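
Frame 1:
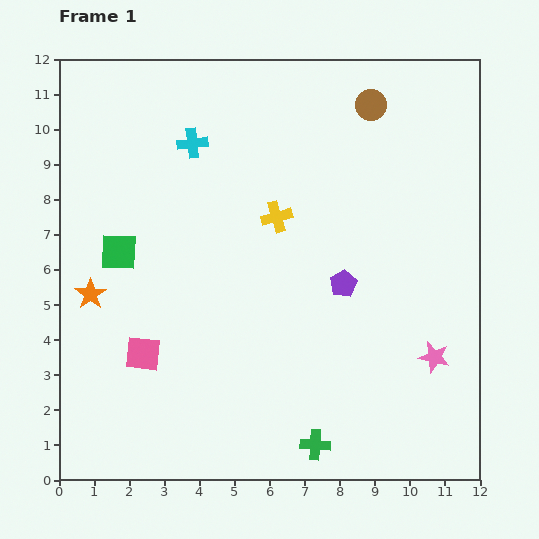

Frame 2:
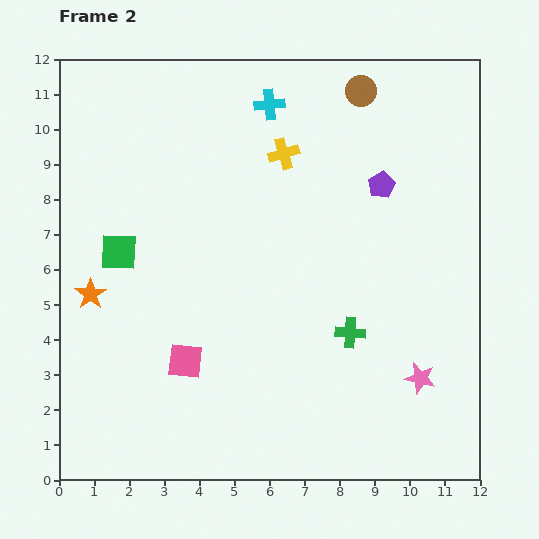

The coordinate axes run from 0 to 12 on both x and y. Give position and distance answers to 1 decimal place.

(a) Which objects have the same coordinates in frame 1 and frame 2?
the green square, the orange star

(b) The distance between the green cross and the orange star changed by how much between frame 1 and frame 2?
-0.2

Distance in frame 1: 7.7. Distance in frame 2: 7.5.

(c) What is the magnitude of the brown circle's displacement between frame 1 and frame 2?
0.5

The brown circle moved from (8.9, 10.7) to (8.6, 11.1), a distance of √(0.3² + 0.4²) ≈ 0.5.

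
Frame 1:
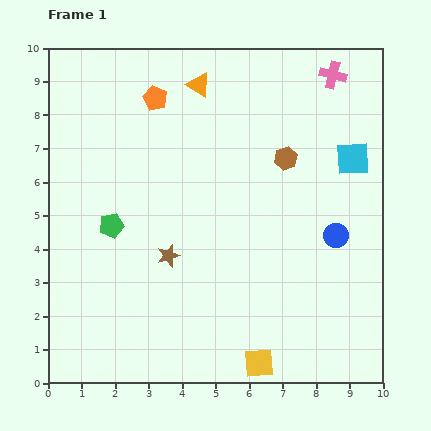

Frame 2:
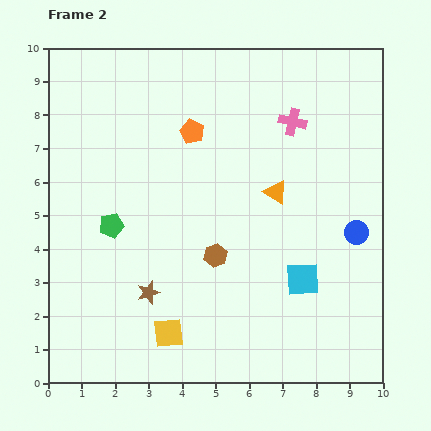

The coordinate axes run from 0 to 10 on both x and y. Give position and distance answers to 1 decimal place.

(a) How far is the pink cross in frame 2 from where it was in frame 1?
1.8

The pink cross moved from (8.5, 9.2) to (7.3, 7.8), a distance of √(1.2² + 1.4²) ≈ 1.8.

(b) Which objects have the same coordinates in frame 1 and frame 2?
the green pentagon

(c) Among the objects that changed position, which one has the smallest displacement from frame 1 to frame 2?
the blue circle

(moved 0.6)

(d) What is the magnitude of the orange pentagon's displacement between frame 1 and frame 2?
1.5

The orange pentagon moved from (3.2, 8.5) to (4.3, 7.5), a distance of √(1.1² + 1.0²) ≈ 1.5.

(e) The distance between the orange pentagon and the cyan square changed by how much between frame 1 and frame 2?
-0.7

Distance in frame 1: 6.2. Distance in frame 2: 5.5.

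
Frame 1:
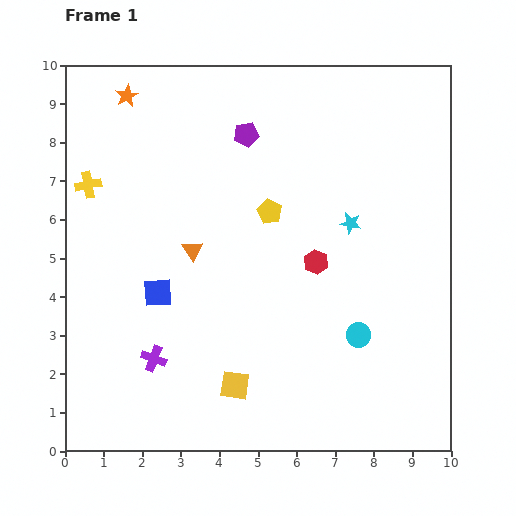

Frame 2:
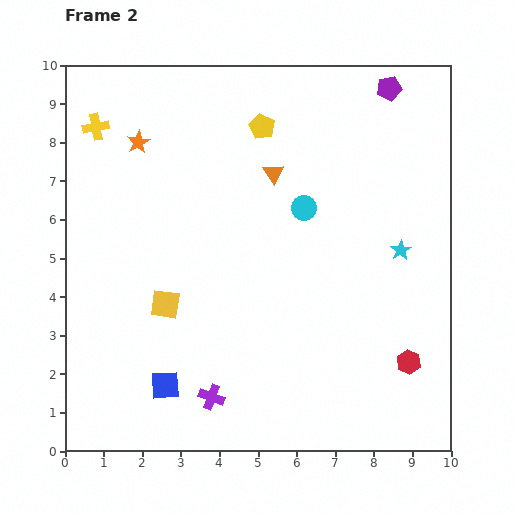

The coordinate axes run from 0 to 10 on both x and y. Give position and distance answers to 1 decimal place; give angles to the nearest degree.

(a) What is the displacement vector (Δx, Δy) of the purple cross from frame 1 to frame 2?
(1.5, -1.0)

The purple cross was at (2.3, 2.4) in frame 1 and (3.8, 1.4) in frame 2.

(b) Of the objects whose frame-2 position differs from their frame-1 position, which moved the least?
the orange star

(moved 1.2)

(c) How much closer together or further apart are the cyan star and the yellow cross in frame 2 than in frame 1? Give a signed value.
+1.6

Distance in frame 1: 6.9. Distance in frame 2: 8.5.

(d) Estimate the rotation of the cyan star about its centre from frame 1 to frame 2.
28° clockwise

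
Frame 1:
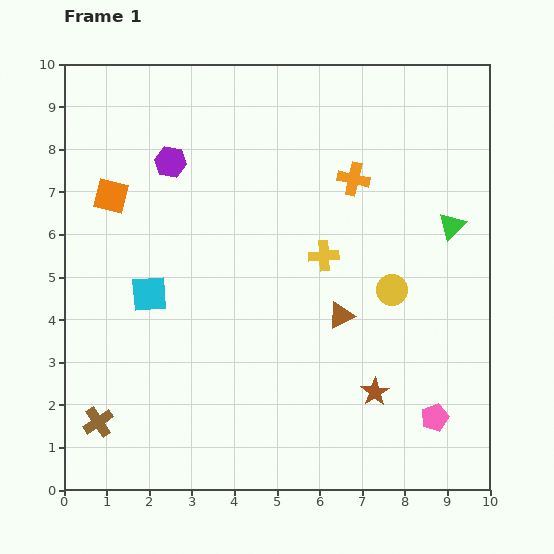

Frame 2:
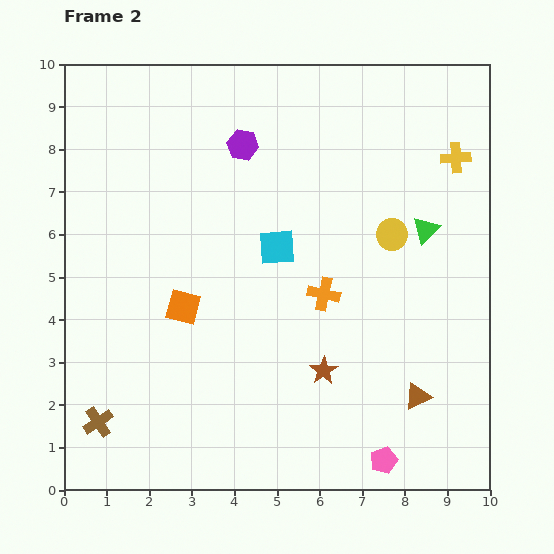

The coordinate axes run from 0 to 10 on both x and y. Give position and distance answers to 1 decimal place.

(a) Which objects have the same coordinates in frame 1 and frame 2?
the brown cross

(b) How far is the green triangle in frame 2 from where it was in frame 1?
0.6

The green triangle moved from (9.1, 6.2) to (8.5, 6.1), a distance of √(0.6² + 0.1²) ≈ 0.6.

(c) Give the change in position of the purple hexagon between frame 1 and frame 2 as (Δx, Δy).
(1.7, 0.4)

The purple hexagon was at (2.5, 7.7) in frame 1 and (4.2, 8.1) in frame 2.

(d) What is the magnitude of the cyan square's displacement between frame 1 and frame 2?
3.2

The cyan square moved from (2.0, 4.6) to (5.0, 5.7), a distance of √(3.0² + 1.1²) ≈ 3.2.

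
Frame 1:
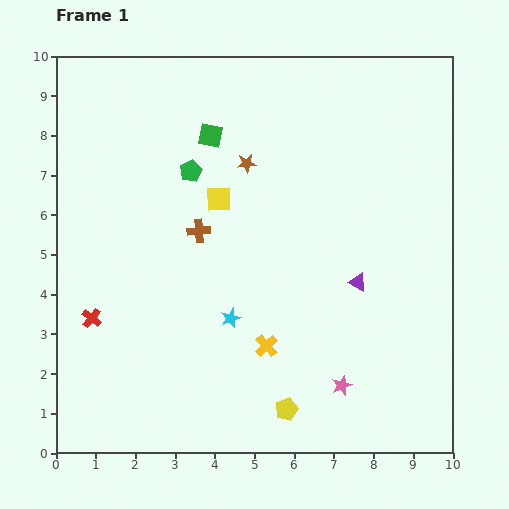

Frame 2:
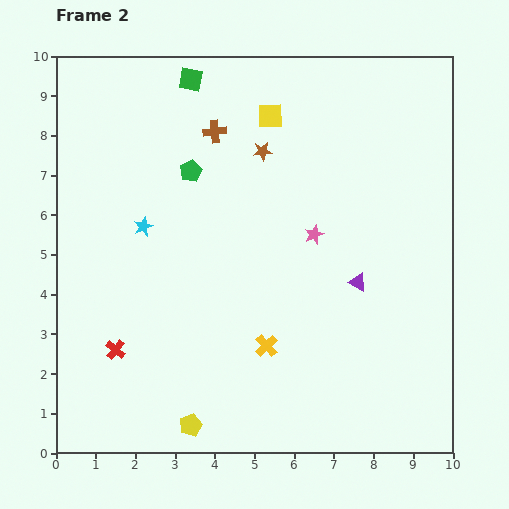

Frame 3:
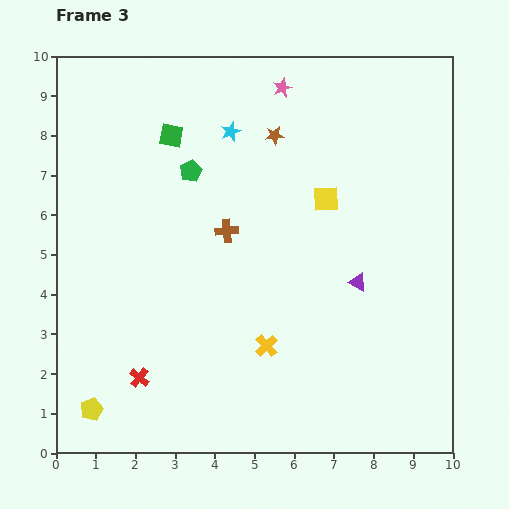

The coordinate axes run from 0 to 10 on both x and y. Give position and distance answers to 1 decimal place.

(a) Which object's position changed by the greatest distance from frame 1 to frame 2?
the pink star

(moved 3.9; next 3.2)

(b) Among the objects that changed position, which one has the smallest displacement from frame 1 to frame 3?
the brown cross

(moved 0.7)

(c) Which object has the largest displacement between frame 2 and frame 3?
the pink star

(moved 3.8; next 3.3)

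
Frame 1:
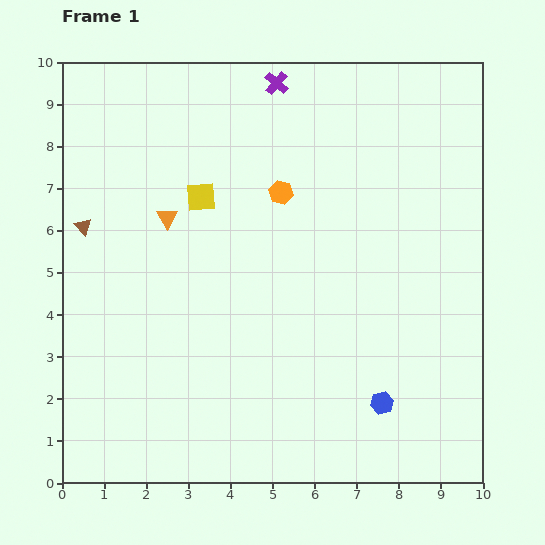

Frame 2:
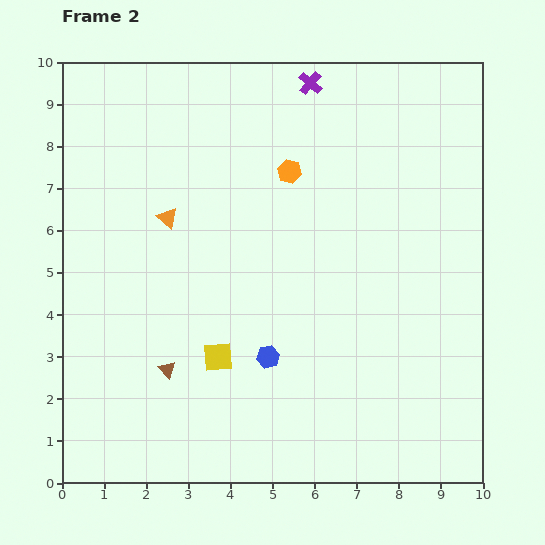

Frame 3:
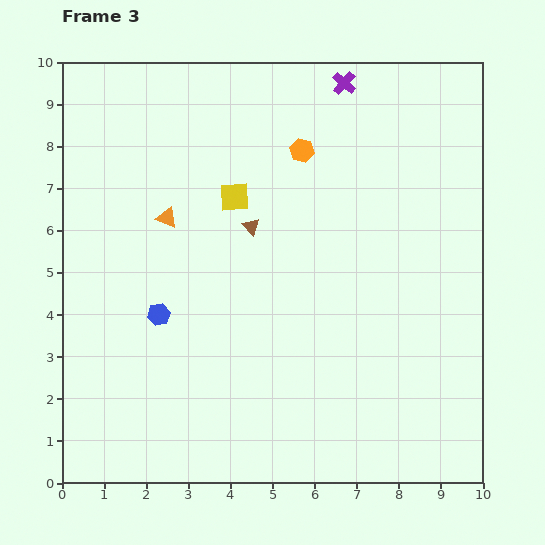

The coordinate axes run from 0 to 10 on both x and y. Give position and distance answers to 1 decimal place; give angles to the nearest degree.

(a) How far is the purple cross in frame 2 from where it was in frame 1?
0.8

The purple cross moved from (5.1, 9.5) to (5.9, 9.5), a distance of √(0.8² + 0.0²) ≈ 0.8.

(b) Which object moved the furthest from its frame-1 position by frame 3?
the blue hexagon

(moved 5.7; next 4.0)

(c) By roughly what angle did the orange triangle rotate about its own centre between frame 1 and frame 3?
37° counter-clockwise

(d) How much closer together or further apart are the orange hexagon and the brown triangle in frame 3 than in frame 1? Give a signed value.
-2.6

Distance in frame 1: 4.8. Distance in frame 3: 2.2.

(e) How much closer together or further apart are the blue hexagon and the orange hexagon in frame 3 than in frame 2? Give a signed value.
+0.8

Distance in frame 2: 4.4. Distance in frame 3: 5.2.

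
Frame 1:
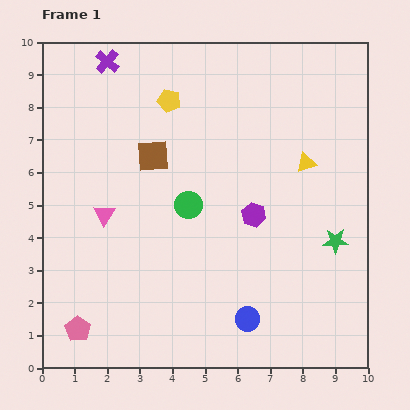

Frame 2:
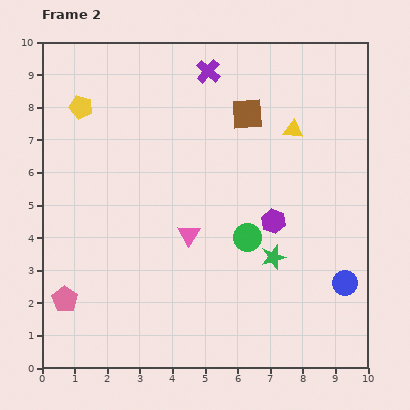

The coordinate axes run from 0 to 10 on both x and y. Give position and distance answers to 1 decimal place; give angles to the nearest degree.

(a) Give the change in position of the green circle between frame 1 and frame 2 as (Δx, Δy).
(1.8, -1.0)

The green circle was at (4.5, 5.0) in frame 1 and (6.3, 4.0) in frame 2.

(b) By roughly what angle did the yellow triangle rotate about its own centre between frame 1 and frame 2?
24° clockwise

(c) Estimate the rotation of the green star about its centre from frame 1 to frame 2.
15° counter-clockwise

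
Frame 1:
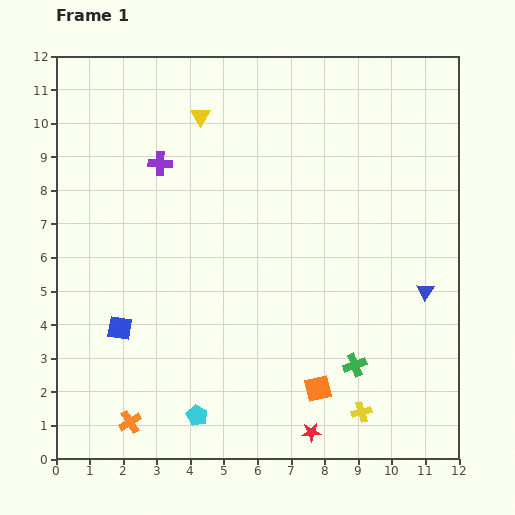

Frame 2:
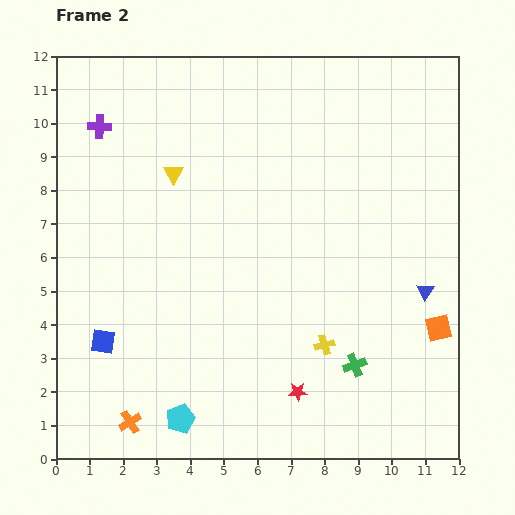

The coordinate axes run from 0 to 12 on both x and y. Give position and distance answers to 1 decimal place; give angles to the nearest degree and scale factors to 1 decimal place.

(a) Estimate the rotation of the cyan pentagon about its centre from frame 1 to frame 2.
24° clockwise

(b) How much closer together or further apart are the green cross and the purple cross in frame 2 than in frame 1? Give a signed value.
+2.1

Distance in frame 1: 8.3. Distance in frame 2: 10.4.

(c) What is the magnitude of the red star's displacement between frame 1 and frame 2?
1.3

The red star moved from (7.6, 0.8) to (7.2, 2.0), a distance of √(0.4² + 1.2²) ≈ 1.3.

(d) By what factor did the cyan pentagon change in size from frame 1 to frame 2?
1.4×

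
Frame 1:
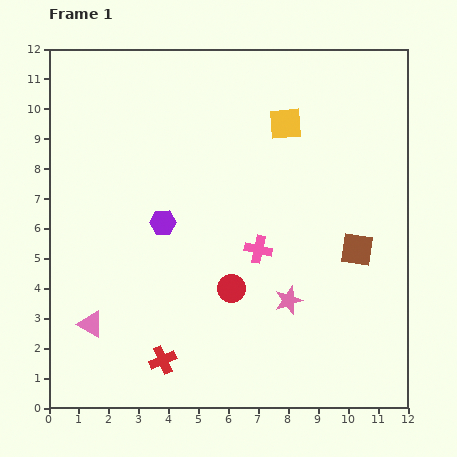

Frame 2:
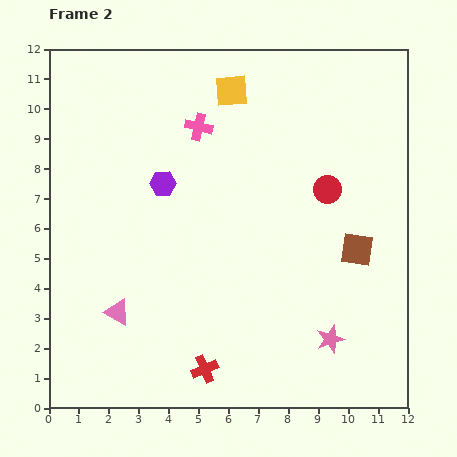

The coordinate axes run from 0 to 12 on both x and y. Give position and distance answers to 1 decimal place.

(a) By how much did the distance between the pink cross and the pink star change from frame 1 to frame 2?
+6.4

Distance in frame 1: 2.0. Distance in frame 2: 8.4.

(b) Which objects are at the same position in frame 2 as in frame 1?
the brown square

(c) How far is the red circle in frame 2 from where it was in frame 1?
4.6

The red circle moved from (6.1, 4.0) to (9.3, 7.3), a distance of √(3.2² + 3.3²) ≈ 4.6.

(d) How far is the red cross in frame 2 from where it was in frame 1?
1.4

The red cross moved from (3.8, 1.6) to (5.2, 1.3), a distance of √(1.4² + 0.3²) ≈ 1.4.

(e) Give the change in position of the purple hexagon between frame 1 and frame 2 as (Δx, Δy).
(0.0, 1.3)

The purple hexagon was at (3.8, 6.2) in frame 1 and (3.8, 7.5) in frame 2.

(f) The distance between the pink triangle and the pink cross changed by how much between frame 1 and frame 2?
+0.7

Distance in frame 1: 6.1. Distance in frame 2: 6.8.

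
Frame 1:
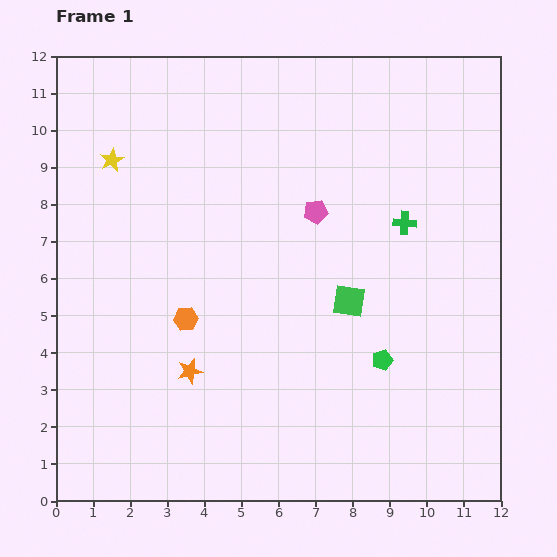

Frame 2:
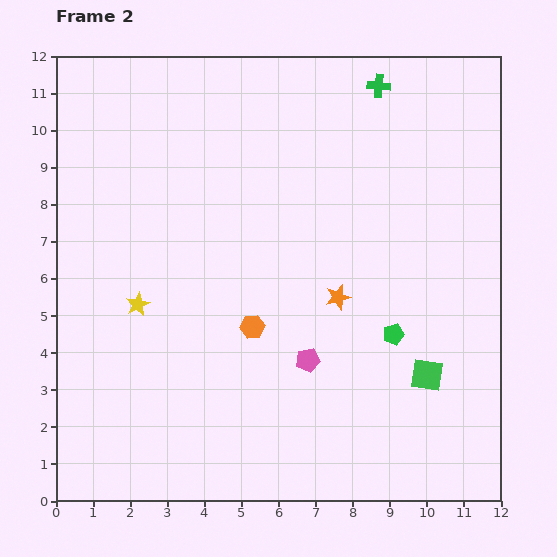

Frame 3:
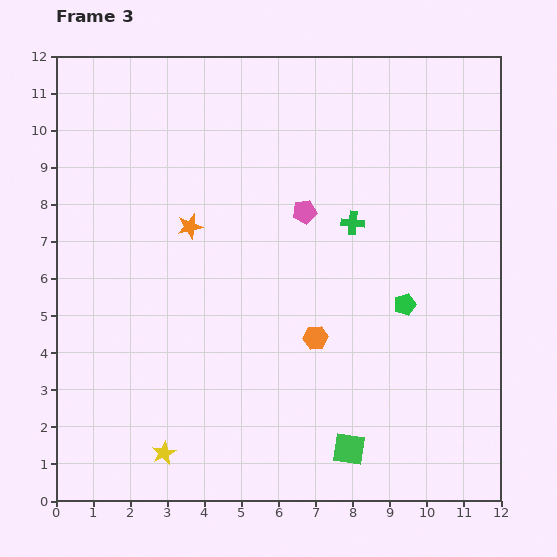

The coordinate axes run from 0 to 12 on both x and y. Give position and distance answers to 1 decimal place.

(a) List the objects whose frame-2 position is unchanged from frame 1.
none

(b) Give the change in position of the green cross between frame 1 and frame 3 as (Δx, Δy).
(-1.4, 0.0)

The green cross was at (9.4, 7.5) in frame 1 and (8.0, 7.5) in frame 3.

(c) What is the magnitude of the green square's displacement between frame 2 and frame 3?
2.9

The green square moved from (10.0, 3.4) to (7.9, 1.4), a distance of √(2.1² + 2.0²) ≈ 2.9.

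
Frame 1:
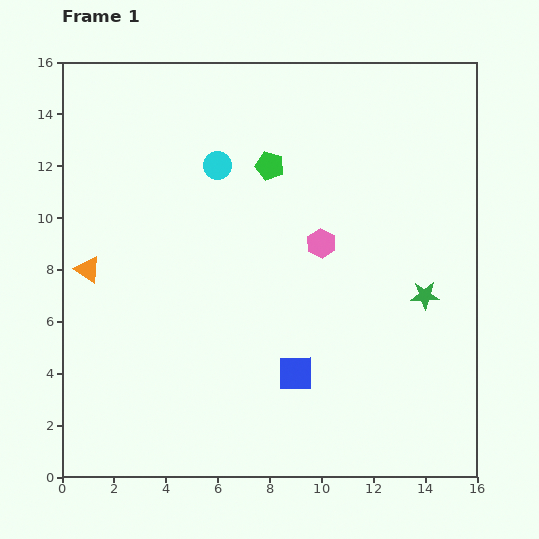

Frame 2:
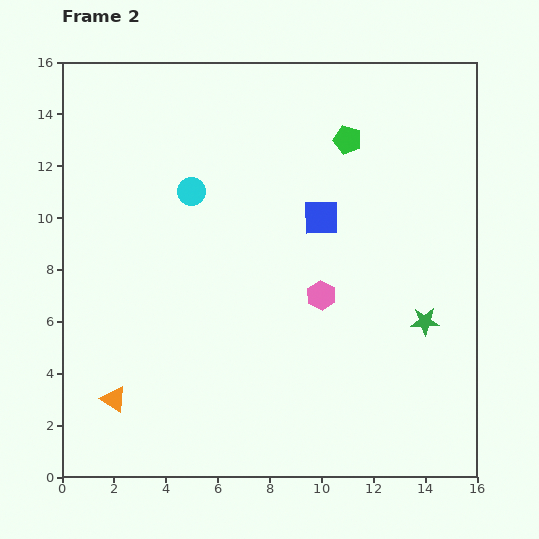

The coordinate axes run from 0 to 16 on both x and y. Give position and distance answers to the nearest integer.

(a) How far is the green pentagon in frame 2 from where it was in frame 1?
3

The green pentagon moved from (8, 12) to (11, 13), a distance of √(3² + 1²) ≈ 3.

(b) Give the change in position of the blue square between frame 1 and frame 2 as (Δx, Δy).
(1, 6)

The blue square was at (9, 4) in frame 1 and (10, 10) in frame 2.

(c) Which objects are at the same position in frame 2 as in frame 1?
none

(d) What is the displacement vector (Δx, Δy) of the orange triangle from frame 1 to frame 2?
(1, -5)

The orange triangle was at (1, 8) in frame 1 and (2, 3) in frame 2.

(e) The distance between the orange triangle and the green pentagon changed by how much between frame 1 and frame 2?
+5

Distance in frame 1: 8. Distance in frame 2: 13.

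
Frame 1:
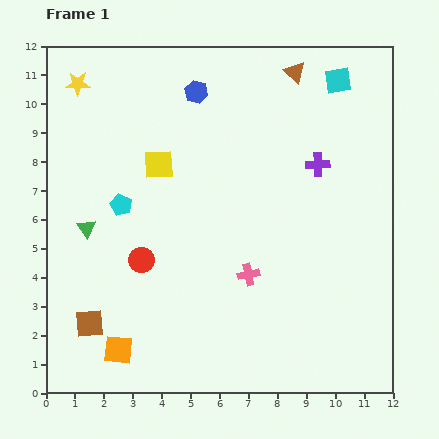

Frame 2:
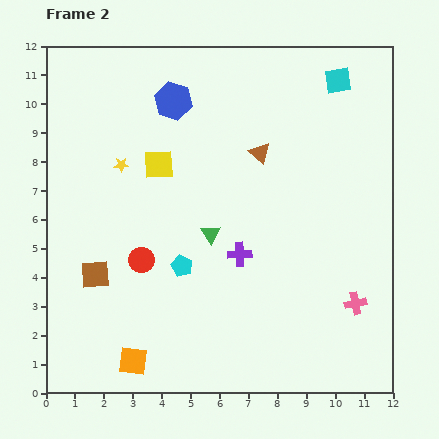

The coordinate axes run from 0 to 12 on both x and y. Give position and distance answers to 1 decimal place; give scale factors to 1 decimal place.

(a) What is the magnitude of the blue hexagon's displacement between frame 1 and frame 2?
0.9

The blue hexagon moved from (5.2, 10.4) to (4.4, 10.1), a distance of √(0.8² + 0.3²) ≈ 0.9.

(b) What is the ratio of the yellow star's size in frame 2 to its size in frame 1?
0.6×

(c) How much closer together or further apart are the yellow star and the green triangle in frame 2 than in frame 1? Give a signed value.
-1.1

Distance in frame 1: 5.0. Distance in frame 2: 3.9.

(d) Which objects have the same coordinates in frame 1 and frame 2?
the cyan square, the yellow square, the red circle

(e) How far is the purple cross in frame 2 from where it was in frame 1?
4.1

The purple cross moved from (9.4, 7.9) to (6.7, 4.8), a distance of √(2.7² + 3.1²) ≈ 4.1.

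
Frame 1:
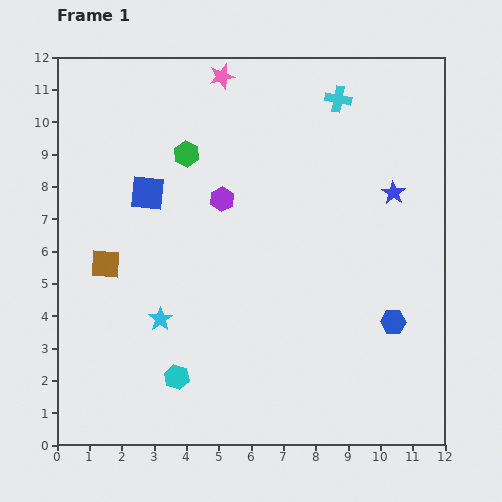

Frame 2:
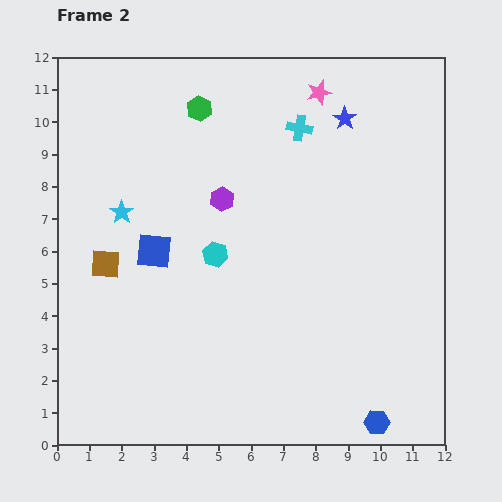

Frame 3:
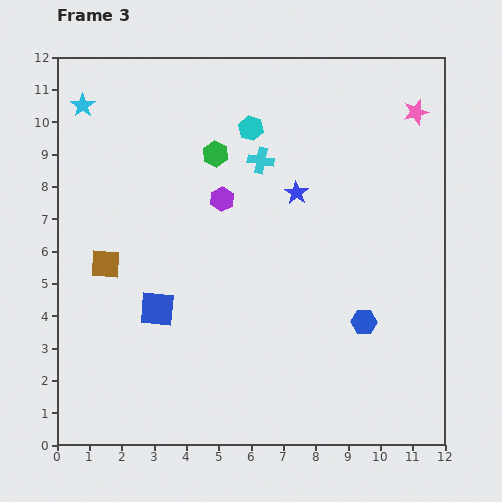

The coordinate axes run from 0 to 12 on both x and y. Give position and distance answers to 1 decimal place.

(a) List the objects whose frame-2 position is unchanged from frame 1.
the purple hexagon, the brown square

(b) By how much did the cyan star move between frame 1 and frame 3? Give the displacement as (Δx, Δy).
(-2.4, 6.6)

The cyan star was at (3.2, 3.9) in frame 1 and (0.8, 10.5) in frame 3.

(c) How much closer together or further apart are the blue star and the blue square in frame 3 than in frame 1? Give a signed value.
-2.0

Distance in frame 1: 7.6. Distance in frame 3: 5.6.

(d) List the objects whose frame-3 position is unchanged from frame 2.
the purple hexagon, the brown square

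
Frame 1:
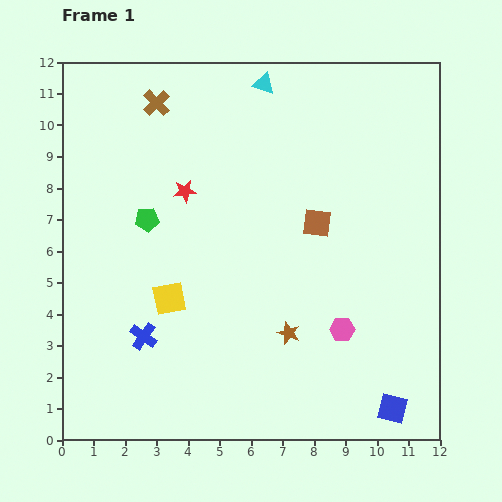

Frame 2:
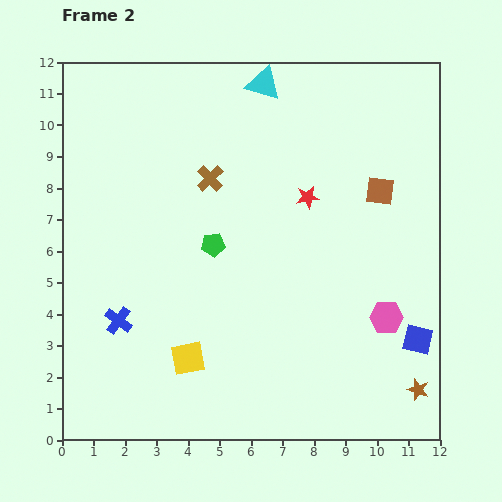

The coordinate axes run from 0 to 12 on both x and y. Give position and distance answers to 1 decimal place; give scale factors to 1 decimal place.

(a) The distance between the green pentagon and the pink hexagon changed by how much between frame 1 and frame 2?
-1.1

Distance in frame 1: 7.1. Distance in frame 2: 6.0.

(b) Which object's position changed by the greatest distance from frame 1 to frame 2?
the brown star

(moved 4.5; next 3.9)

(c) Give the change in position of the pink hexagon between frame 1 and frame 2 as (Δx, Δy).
(1.4, 0.4)

The pink hexagon was at (8.9, 3.5) in frame 1 and (10.3, 3.9) in frame 2.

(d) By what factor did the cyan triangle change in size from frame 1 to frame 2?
1.6×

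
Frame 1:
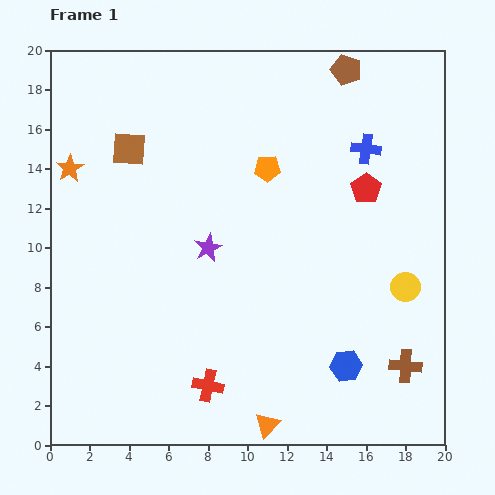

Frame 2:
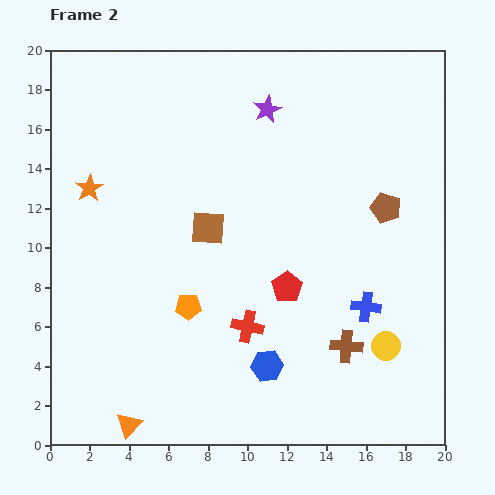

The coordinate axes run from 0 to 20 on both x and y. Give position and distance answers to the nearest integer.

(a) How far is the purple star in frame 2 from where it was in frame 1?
8

The purple star moved from (8, 10) to (11, 17), a distance of √(3² + 7²) ≈ 8.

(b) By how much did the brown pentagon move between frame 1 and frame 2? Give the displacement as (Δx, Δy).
(2, -7)

The brown pentagon was at (15, 19) in frame 1 and (17, 12) in frame 2.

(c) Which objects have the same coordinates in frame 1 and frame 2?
none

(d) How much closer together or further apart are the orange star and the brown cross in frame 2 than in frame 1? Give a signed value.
-5

Distance in frame 1: 20. Distance in frame 2: 15.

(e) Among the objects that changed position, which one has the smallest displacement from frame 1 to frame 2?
the orange star

(moved 1)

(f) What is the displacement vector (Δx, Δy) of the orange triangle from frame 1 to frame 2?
(-7, 0)

The orange triangle was at (11, 1) in frame 1 and (4, 1) in frame 2.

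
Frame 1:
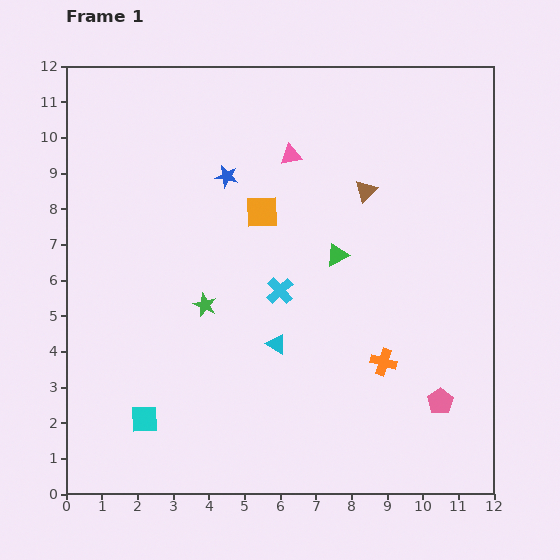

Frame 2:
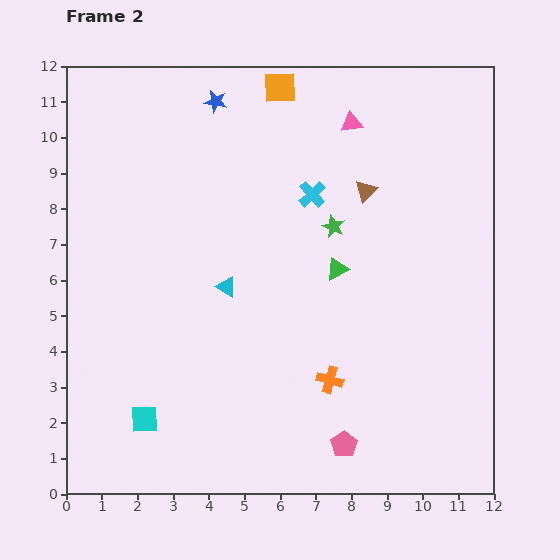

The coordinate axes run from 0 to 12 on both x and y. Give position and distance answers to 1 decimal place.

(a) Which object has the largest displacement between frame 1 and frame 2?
the green star

(moved 4.2; next 3.5)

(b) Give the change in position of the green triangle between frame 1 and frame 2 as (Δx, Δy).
(0.0, -0.4)

The green triangle was at (7.6, 6.7) in frame 1 and (7.6, 6.3) in frame 2.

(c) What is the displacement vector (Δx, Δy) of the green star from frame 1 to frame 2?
(3.6, 2.2)

The green star was at (3.9, 5.3) in frame 1 and (7.5, 7.5) in frame 2.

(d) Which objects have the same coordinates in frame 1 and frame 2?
the cyan square, the brown triangle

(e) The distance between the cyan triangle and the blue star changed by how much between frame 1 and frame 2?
+0.3

Distance in frame 1: 4.9. Distance in frame 2: 5.2.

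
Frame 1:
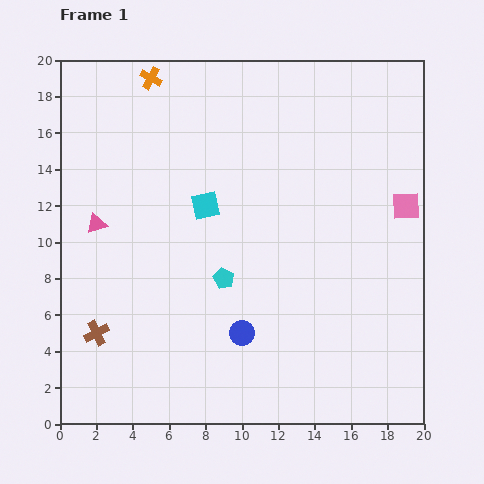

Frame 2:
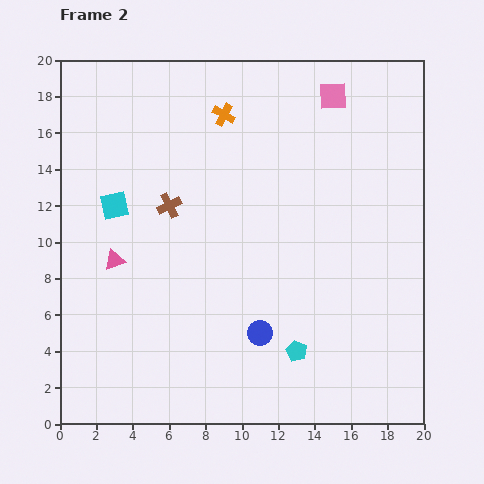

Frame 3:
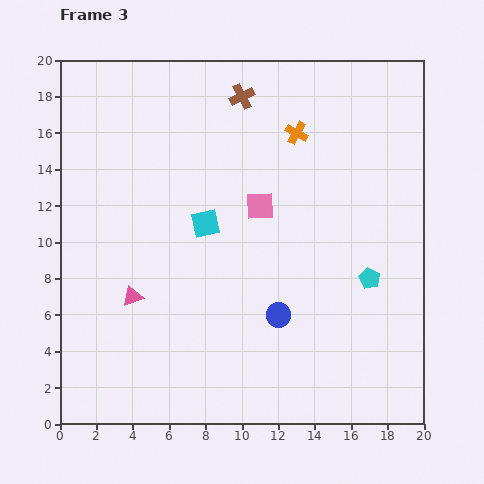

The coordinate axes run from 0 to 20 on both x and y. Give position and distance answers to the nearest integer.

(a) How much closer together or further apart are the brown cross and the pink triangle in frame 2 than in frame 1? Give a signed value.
-2

Distance in frame 1: 6. Distance in frame 2: 4.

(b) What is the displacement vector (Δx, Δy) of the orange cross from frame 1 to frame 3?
(8, -3)

The orange cross was at (5, 19) in frame 1 and (13, 16) in frame 3.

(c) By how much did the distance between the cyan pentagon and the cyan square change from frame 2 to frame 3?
-4

Distance in frame 2: 13. Distance in frame 3: 9.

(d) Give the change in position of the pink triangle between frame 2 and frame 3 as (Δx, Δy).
(1, -2)

The pink triangle was at (3, 9) in frame 2 and (4, 7) in frame 3.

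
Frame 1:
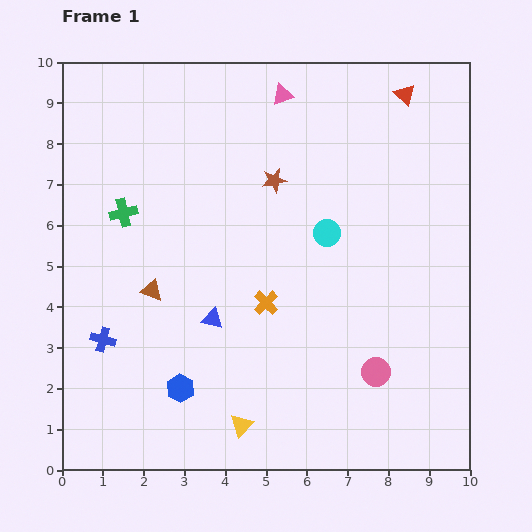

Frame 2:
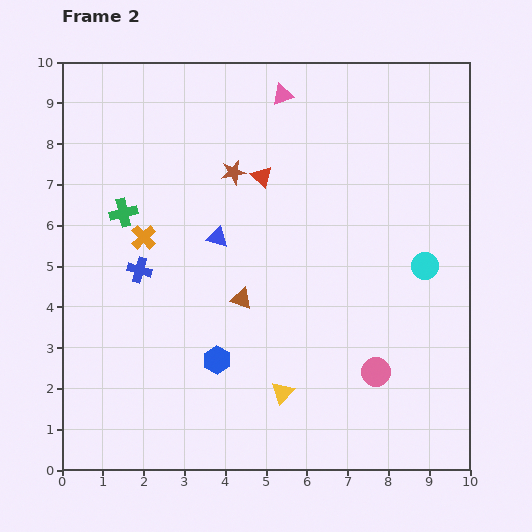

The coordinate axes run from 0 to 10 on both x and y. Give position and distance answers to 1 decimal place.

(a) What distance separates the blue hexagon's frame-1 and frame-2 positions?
1.1

The blue hexagon moved from (2.9, 2.0) to (3.8, 2.7), a distance of √(0.9² + 0.7²) ≈ 1.1.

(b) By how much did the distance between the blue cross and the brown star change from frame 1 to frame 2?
-2.4

Distance in frame 1: 5.7. Distance in frame 2: 3.3.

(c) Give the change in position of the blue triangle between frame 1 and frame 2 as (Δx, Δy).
(0.1, 2.0)

The blue triangle was at (3.7, 3.7) in frame 1 and (3.8, 5.7) in frame 2.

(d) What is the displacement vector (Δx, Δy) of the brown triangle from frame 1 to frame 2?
(2.2, -0.2)

The brown triangle was at (2.2, 4.4) in frame 1 and (4.4, 4.2) in frame 2.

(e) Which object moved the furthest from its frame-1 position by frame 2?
the red triangle

(moved 4.0; next 3.4)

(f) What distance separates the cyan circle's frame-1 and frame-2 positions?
2.5

The cyan circle moved from (6.5, 5.8) to (8.9, 5.0), a distance of √(2.4² + 0.8²) ≈ 2.5.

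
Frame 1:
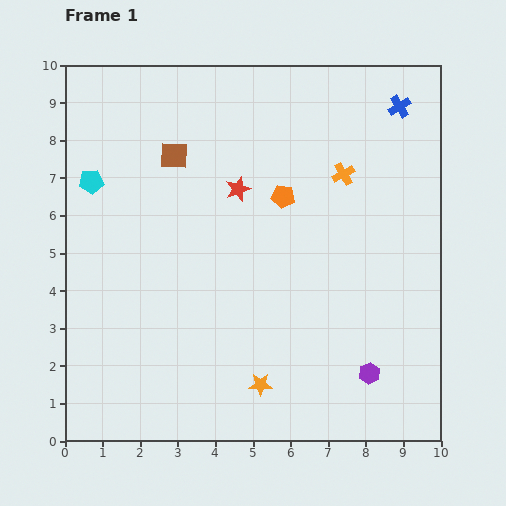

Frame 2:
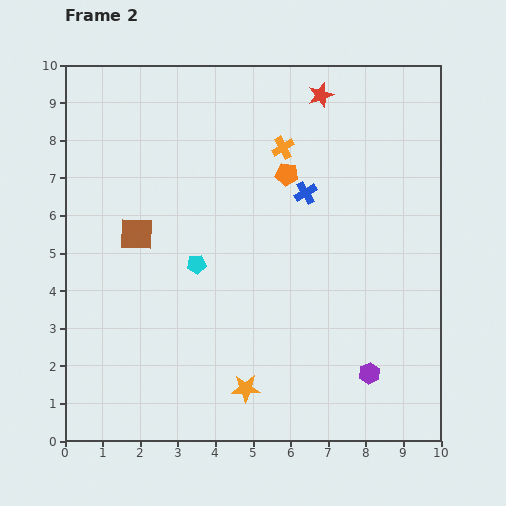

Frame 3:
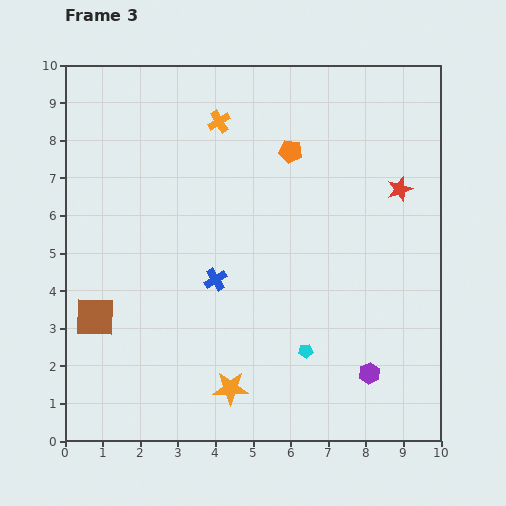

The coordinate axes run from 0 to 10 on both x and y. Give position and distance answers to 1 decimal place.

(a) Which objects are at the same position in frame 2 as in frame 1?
the purple hexagon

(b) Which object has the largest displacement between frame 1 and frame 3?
the cyan pentagon

(moved 7.3; next 6.7)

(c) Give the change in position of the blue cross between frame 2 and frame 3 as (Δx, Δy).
(-2.4, -2.3)

The blue cross was at (6.4, 6.6) in frame 2 and (4.0, 4.3) in frame 3.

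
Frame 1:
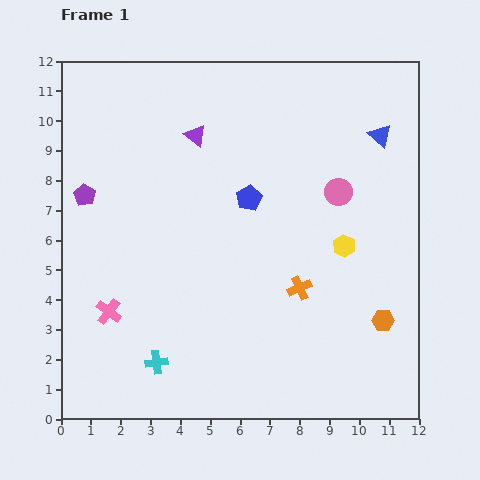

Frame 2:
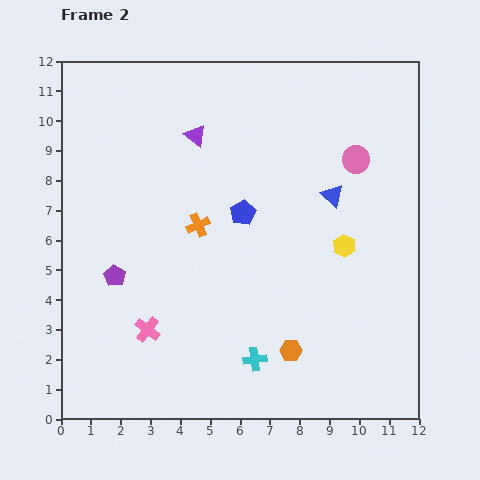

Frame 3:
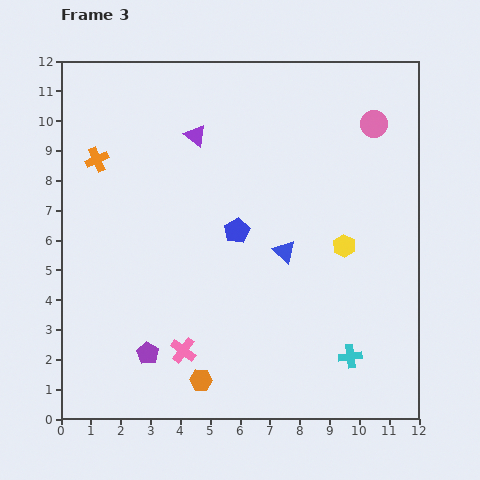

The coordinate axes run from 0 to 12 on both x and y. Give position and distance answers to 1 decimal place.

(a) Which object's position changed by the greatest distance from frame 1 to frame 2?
the orange cross

(moved 4.0; next 3.3)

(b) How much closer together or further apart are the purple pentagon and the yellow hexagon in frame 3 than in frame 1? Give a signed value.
-1.4

Distance in frame 1: 8.9. Distance in frame 3: 7.5.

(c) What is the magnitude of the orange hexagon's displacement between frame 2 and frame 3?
3.2

The orange hexagon moved from (7.7, 2.3) to (4.7, 1.3), a distance of √(3.0² + 1.0²) ≈ 3.2.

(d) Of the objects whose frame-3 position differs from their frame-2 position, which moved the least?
the blue pentagon

(moved 0.6)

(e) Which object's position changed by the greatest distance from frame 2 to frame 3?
the orange cross

(moved 4.0; next 3.2)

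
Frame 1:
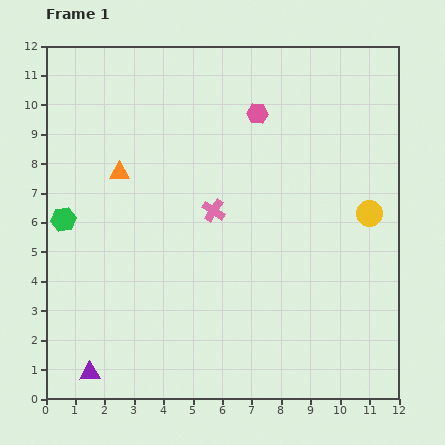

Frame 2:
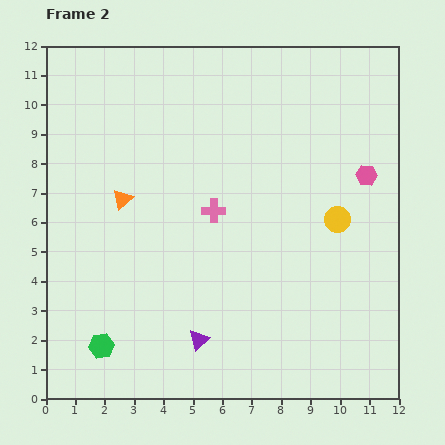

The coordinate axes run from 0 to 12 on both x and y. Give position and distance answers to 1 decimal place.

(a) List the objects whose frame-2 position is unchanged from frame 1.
the pink cross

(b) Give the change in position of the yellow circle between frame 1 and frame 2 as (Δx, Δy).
(-1.1, -0.2)

The yellow circle was at (11.0, 6.3) in frame 1 and (9.9, 6.1) in frame 2.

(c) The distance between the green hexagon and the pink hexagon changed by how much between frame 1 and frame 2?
+3.2

Distance in frame 1: 7.5. Distance in frame 2: 10.7.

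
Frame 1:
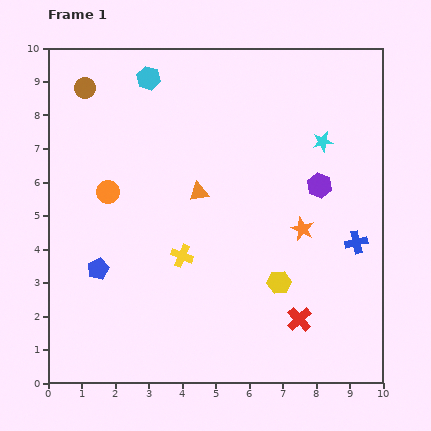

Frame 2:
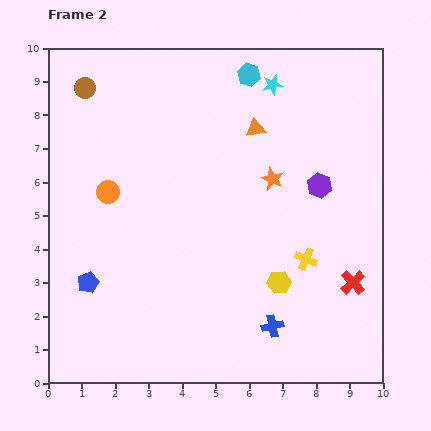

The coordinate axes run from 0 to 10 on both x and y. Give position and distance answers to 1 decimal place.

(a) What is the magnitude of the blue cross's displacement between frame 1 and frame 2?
3.5

The blue cross moved from (9.2, 4.2) to (6.7, 1.7), a distance of √(2.5² + 2.5²) ≈ 3.5.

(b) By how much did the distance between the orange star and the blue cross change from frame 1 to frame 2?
+2.8

Distance in frame 1: 1.6. Distance in frame 2: 4.4.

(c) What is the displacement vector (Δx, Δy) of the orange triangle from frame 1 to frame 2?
(1.7, 1.9)

The orange triangle was at (4.5, 5.7) in frame 1 and (6.2, 7.6) in frame 2.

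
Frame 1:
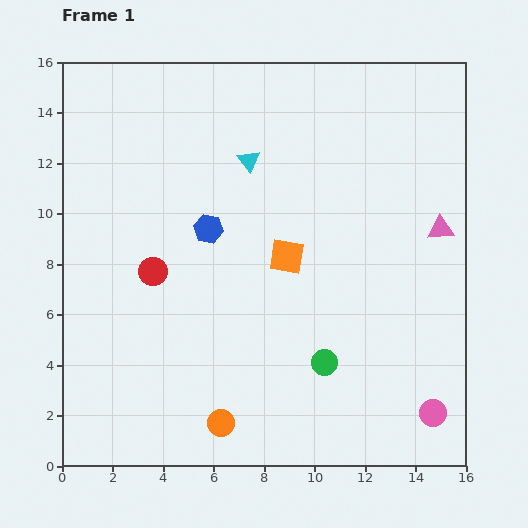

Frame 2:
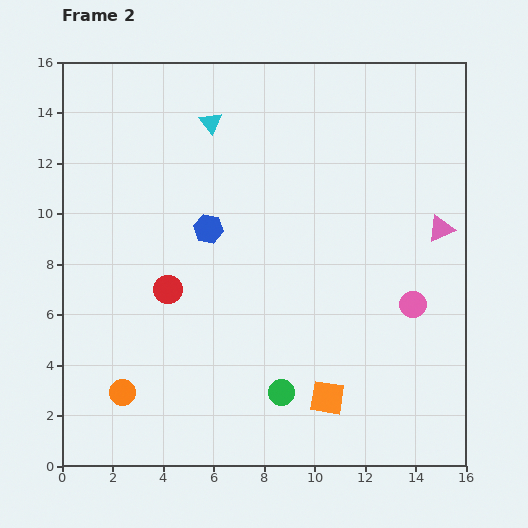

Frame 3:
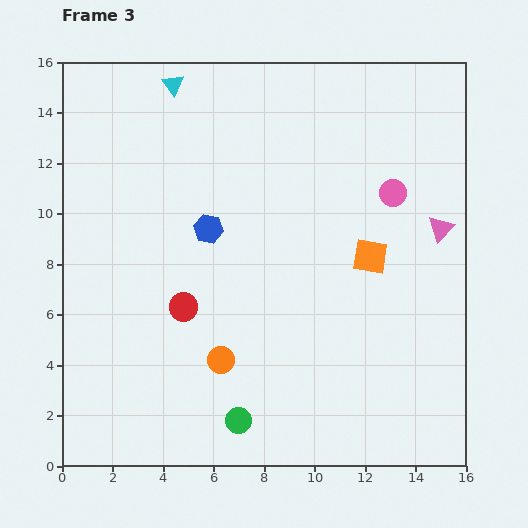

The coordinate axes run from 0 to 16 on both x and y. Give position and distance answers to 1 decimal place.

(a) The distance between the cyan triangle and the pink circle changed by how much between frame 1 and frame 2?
-1.6

Distance in frame 1: 12.4. Distance in frame 2: 10.8.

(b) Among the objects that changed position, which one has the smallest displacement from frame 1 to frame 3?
the red circle

(moved 1.8)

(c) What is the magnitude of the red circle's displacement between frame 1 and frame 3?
1.8

The red circle moved from (3.6, 7.7) to (4.8, 6.3), a distance of √(1.2² + 1.4²) ≈ 1.8.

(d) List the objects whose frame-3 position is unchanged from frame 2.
the blue hexagon, the pink triangle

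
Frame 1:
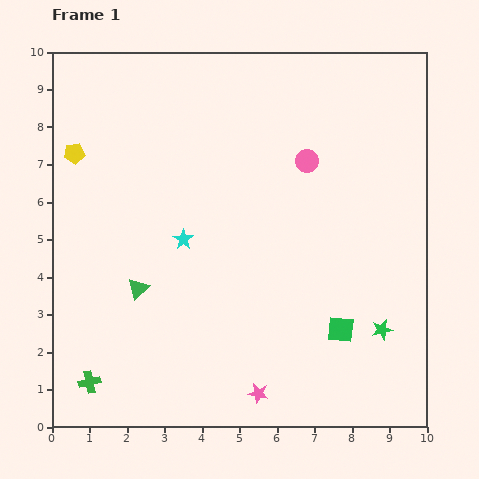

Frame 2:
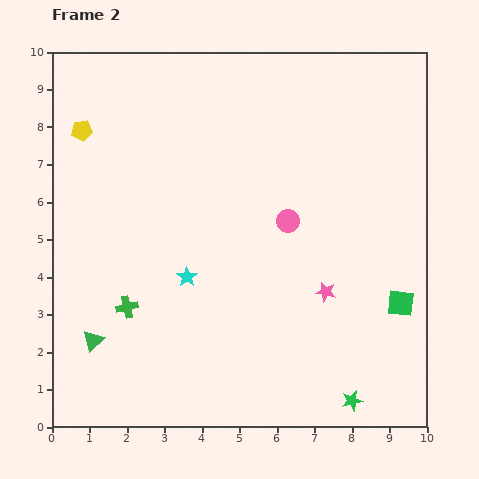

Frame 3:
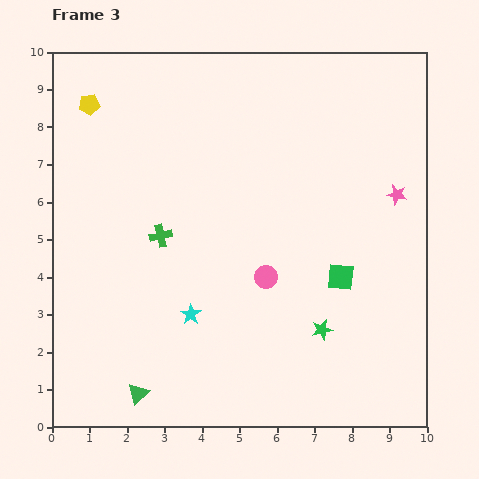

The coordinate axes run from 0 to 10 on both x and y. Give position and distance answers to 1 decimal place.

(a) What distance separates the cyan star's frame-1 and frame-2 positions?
1.0

The cyan star moved from (3.5, 5.0) to (3.6, 4.0), a distance of √(0.1² + 1.0²) ≈ 1.0.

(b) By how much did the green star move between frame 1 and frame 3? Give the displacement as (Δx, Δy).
(-1.6, 0.0)

The green star was at (8.8, 2.6) in frame 1 and (7.2, 2.6) in frame 3.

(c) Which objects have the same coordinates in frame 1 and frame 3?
none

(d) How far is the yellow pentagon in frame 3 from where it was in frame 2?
0.7

The yellow pentagon moved from (0.8, 7.9) to (1.0, 8.6), a distance of √(0.2² + 0.7²) ≈ 0.7.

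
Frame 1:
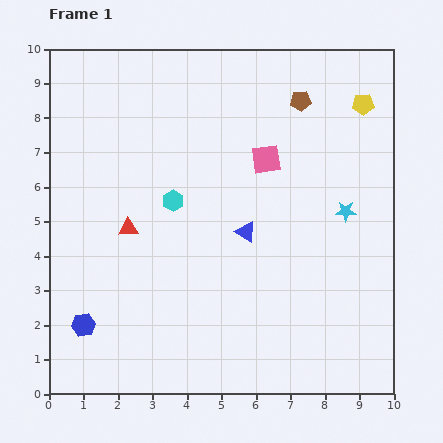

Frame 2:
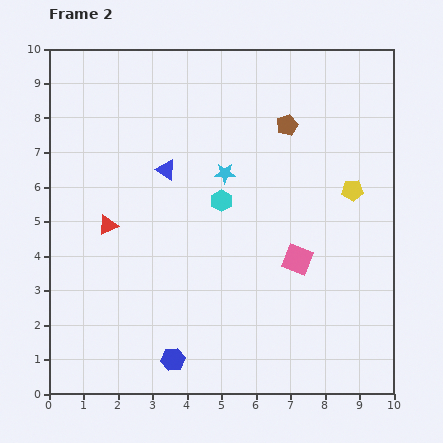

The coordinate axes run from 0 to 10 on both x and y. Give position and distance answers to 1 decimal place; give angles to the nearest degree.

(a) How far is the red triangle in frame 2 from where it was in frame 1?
0.6

The red triangle moved from (2.3, 4.8) to (1.7, 4.9), a distance of √(0.6² + 0.1²) ≈ 0.6.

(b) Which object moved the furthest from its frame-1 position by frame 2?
the cyan star

(moved 3.7; next 3.0)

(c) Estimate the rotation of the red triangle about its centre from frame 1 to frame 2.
20° counter-clockwise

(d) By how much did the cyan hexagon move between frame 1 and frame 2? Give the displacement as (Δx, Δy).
(1.4, 0.0)

The cyan hexagon was at (3.6, 5.6) in frame 1 and (5.0, 5.6) in frame 2.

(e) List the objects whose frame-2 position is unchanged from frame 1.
none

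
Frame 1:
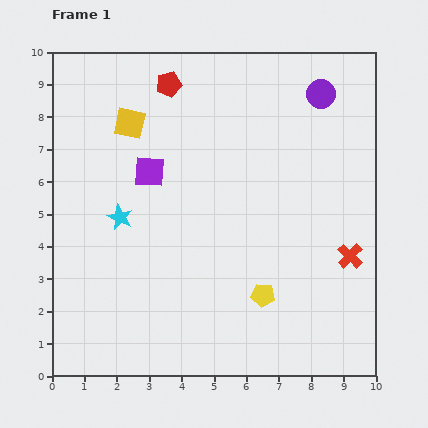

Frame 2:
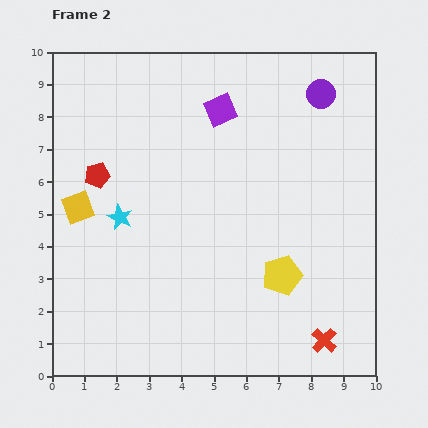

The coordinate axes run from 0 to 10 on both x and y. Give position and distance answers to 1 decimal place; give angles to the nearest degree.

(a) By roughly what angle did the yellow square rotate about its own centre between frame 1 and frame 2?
33° counter-clockwise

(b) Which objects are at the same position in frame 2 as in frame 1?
the purple circle, the cyan star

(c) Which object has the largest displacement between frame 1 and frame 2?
the red pentagon

(moved 3.6; next 3.1)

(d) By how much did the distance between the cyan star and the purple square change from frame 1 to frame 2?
+2.8

Distance in frame 1: 1.7. Distance in frame 2: 4.5.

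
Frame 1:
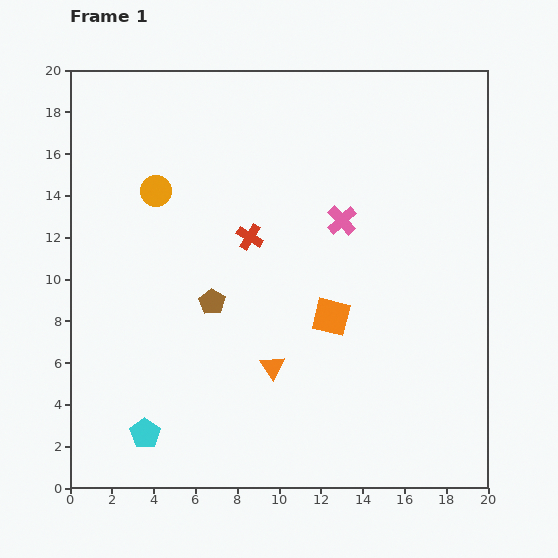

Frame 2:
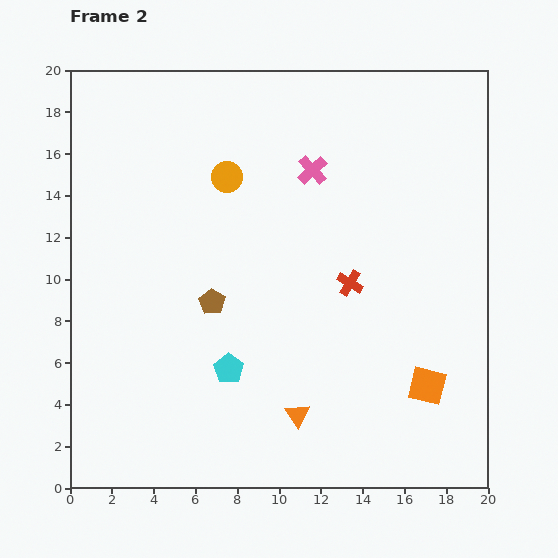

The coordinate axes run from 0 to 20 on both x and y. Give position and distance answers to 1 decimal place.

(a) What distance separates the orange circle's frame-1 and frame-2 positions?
3.5

The orange circle moved from (4.1, 14.2) to (7.5, 14.9), a distance of √(3.4² + 0.7²) ≈ 3.5.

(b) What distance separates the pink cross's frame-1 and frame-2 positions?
2.8

The pink cross moved from (13.0, 12.8) to (11.6, 15.2), a distance of √(1.4² + 2.4²) ≈ 2.8.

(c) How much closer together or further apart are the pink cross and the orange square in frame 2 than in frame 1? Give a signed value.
+7.1

Distance in frame 1: 4.6. Distance in frame 2: 11.7.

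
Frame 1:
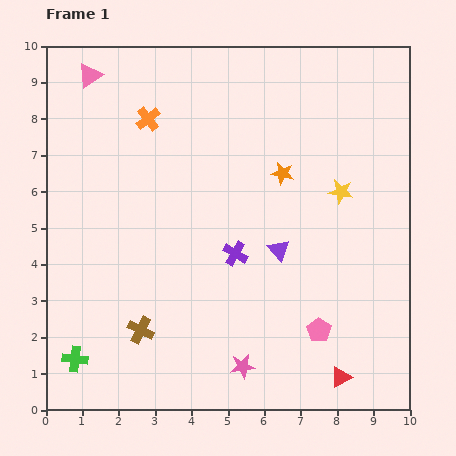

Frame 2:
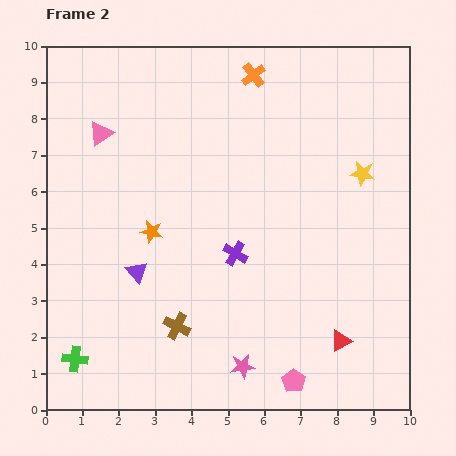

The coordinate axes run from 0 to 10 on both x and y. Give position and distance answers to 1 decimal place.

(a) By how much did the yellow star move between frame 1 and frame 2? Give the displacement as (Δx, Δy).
(0.6, 0.5)

The yellow star was at (8.1, 6.0) in frame 1 and (8.7, 6.5) in frame 2.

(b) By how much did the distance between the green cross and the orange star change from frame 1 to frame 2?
-3.5

Distance in frame 1: 7.6. Distance in frame 2: 4.1.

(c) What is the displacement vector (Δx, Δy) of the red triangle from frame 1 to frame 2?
(0.0, 1.0)

The red triangle was at (8.1, 0.9) in frame 1 and (8.1, 1.9) in frame 2.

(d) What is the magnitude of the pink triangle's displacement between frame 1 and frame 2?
1.6

The pink triangle moved from (1.2, 9.2) to (1.5, 7.6), a distance of √(0.3² + 1.6²) ≈ 1.6.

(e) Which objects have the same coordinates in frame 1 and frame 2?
the pink star, the purple cross, the green cross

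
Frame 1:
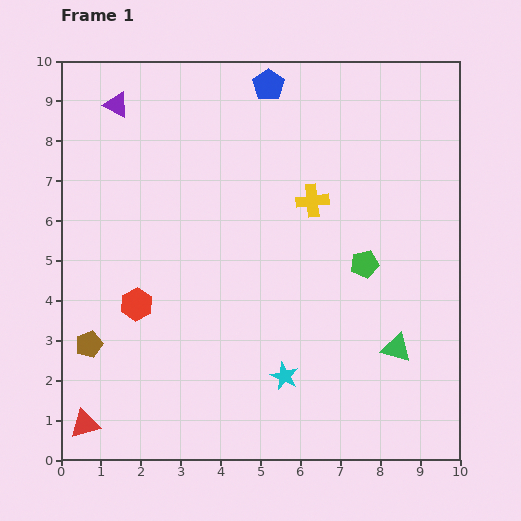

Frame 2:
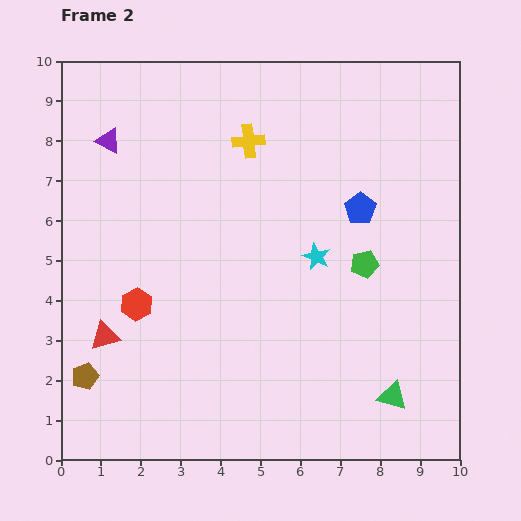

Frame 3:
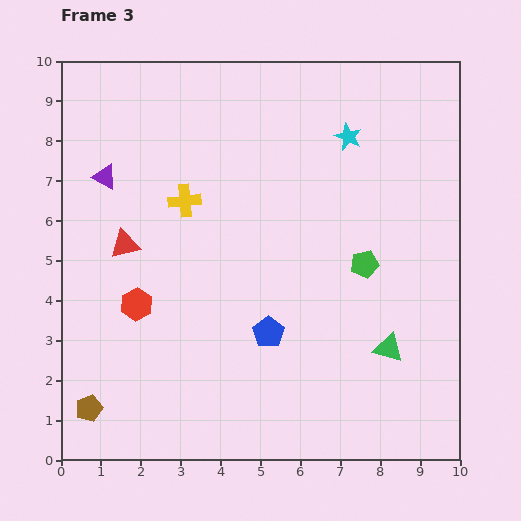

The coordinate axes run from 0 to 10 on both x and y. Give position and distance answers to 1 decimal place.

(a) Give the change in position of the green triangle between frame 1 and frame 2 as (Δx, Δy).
(-0.1, -1.2)

The green triangle was at (8.4, 2.8) in frame 1 and (8.3, 1.6) in frame 2.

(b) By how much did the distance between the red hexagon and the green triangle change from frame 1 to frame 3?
-0.2

Distance in frame 1: 6.6. Distance in frame 3: 6.4.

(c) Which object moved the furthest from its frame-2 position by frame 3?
the blue pentagon

(moved 3.9; next 3.1)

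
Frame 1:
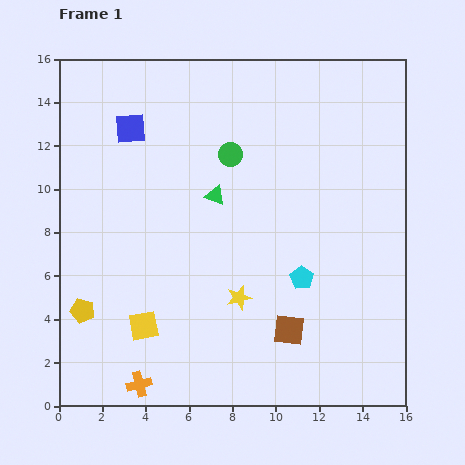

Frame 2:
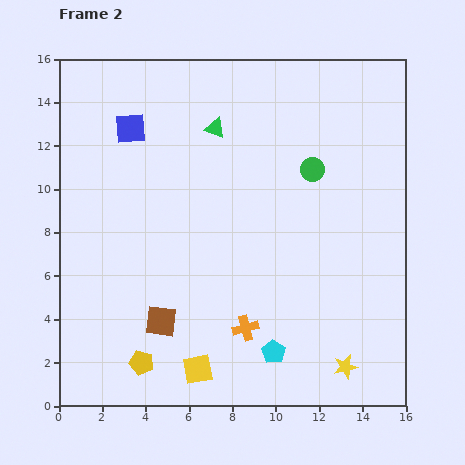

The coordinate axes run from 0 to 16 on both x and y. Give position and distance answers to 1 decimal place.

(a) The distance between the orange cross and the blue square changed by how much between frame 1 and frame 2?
-1.2

Distance in frame 1: 11.8. Distance in frame 2: 10.6.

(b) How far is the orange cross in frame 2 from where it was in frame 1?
5.5

The orange cross moved from (3.7, 1.0) to (8.6, 3.6), a distance of √(4.9² + 2.6²) ≈ 5.5.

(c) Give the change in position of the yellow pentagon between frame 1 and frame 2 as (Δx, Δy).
(2.7, -2.4)

The yellow pentagon was at (1.1, 4.4) in frame 1 and (3.8, 2.0) in frame 2.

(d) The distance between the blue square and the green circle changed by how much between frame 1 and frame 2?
+3.8

Distance in frame 1: 4.8. Distance in frame 2: 8.6.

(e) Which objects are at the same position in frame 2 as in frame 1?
the blue square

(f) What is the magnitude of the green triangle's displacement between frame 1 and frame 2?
3.1

The green triangle moved from (7.2, 9.7) to (7.2, 12.8), a distance of √(0.0² + 3.1²) ≈ 3.1.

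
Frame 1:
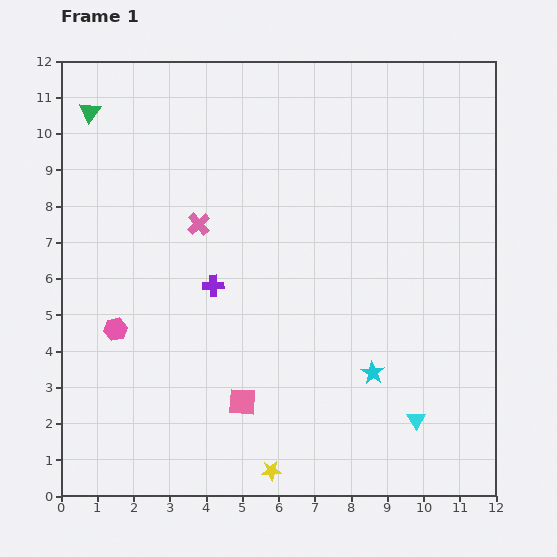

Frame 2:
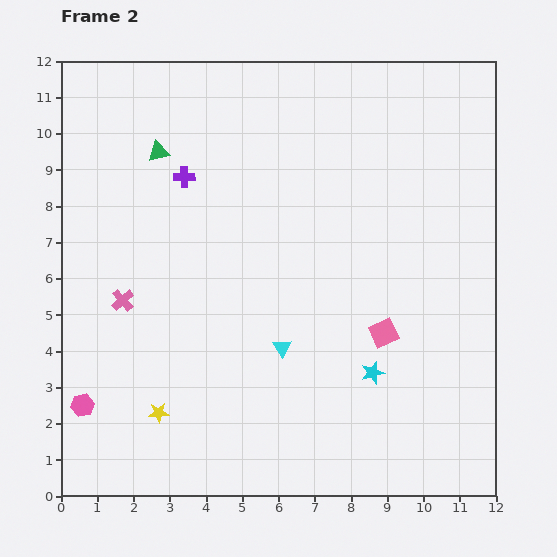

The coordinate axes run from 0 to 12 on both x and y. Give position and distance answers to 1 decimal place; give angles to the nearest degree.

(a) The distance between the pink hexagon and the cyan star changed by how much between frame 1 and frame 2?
+0.9

Distance in frame 1: 7.2. Distance in frame 2: 8.1.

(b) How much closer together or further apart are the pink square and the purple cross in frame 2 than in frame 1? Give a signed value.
+3.7

Distance in frame 1: 3.3. Distance in frame 2: 7.0.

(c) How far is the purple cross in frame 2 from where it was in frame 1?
3.1

The purple cross moved from (4.2, 5.8) to (3.4, 8.8), a distance of √(0.8² + 3.0²) ≈ 3.1.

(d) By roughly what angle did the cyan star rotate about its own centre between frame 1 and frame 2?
25° clockwise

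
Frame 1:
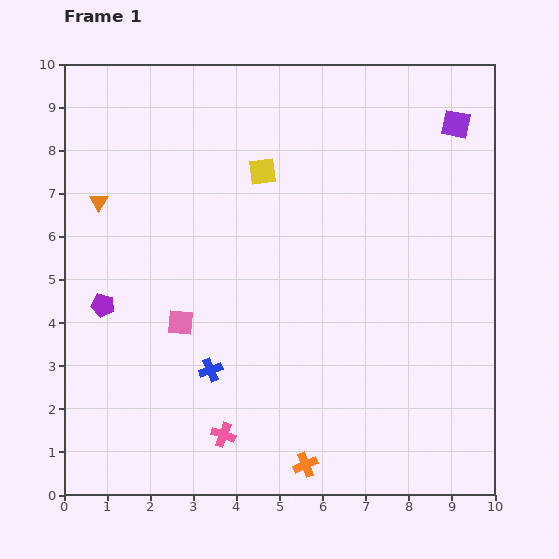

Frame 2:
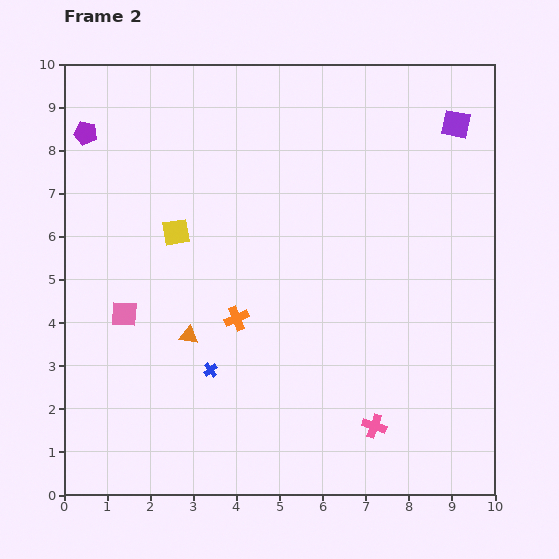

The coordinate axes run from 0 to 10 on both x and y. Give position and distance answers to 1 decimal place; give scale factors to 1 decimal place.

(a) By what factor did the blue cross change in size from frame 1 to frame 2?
0.6×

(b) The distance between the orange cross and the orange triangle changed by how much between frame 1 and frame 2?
-6.6

Distance in frame 1: 7.8. Distance in frame 2: 1.2.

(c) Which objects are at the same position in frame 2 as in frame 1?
the purple square, the blue cross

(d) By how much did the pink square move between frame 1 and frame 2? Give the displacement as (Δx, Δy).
(-1.3, 0.2)

The pink square was at (2.7, 4.0) in frame 1 and (1.4, 4.2) in frame 2.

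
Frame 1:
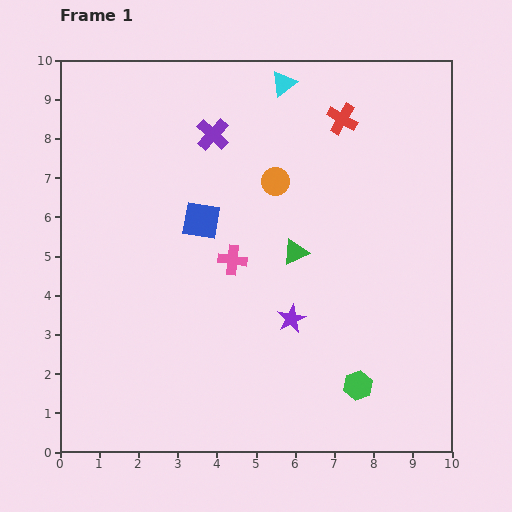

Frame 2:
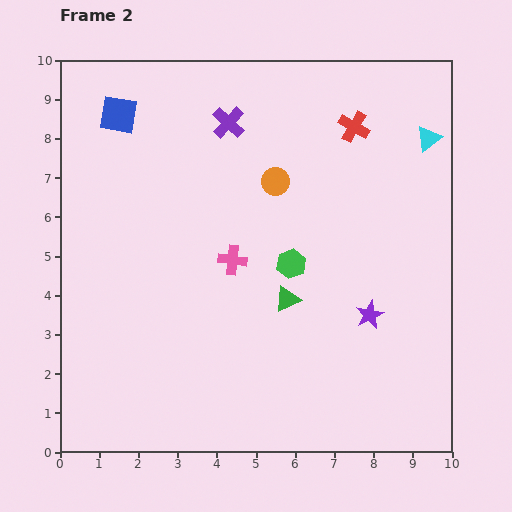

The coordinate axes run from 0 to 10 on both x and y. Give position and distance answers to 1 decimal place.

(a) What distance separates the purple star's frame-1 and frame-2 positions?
2.0

The purple star moved from (5.9, 3.4) to (7.9, 3.5), a distance of √(2.0² + 0.1²) ≈ 2.0.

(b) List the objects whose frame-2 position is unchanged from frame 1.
the pink cross, the orange circle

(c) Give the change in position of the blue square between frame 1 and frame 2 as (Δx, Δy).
(-2.1, 2.7)

The blue square was at (3.6, 5.9) in frame 1 and (1.5, 8.6) in frame 2.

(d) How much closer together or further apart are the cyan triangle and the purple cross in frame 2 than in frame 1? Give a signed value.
+2.9

Distance in frame 1: 2.2. Distance in frame 2: 5.1.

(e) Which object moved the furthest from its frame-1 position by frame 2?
the cyan triangle

(moved 4.0; next 3.5)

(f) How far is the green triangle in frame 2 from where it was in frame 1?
1.2

The green triangle moved from (6.0, 5.1) to (5.8, 3.9), a distance of √(0.2² + 1.2²) ≈ 1.2.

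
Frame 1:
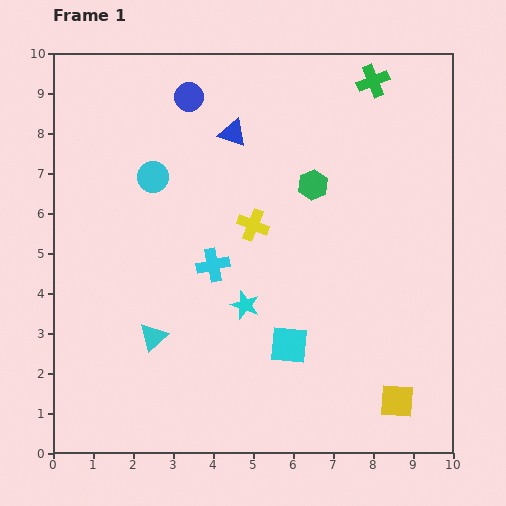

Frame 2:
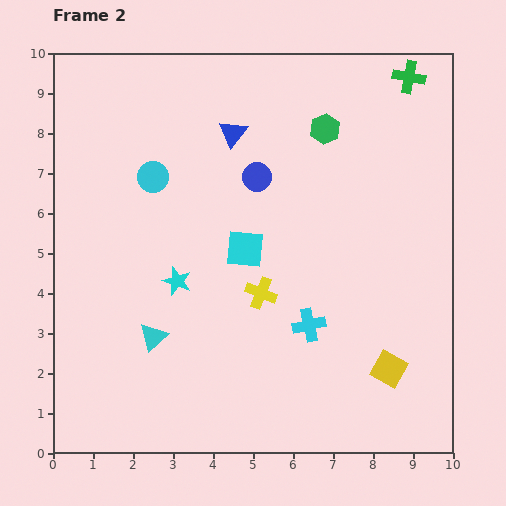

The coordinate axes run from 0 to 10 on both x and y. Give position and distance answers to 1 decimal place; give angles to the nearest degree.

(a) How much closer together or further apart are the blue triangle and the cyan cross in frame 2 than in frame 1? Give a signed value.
+1.9

Distance in frame 1: 3.3. Distance in frame 2: 5.2.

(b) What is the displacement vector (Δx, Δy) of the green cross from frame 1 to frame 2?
(0.9, 0.1)

The green cross was at (8.0, 9.3) in frame 1 and (8.9, 9.4) in frame 2.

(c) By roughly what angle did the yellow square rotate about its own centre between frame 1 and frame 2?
27° clockwise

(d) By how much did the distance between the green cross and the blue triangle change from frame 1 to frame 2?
+0.9

Distance in frame 1: 3.7. Distance in frame 2: 4.6.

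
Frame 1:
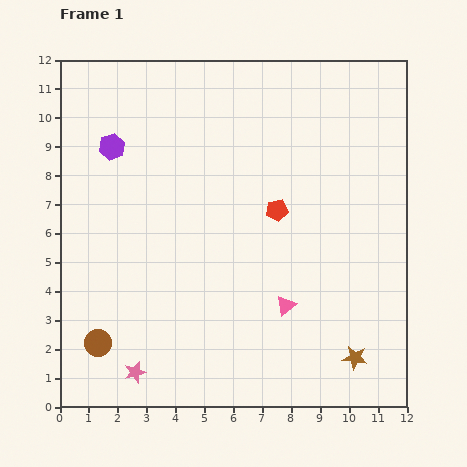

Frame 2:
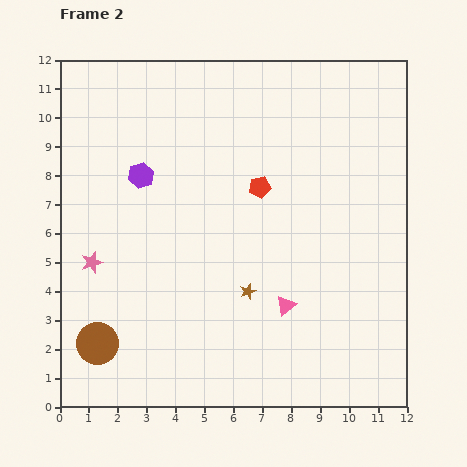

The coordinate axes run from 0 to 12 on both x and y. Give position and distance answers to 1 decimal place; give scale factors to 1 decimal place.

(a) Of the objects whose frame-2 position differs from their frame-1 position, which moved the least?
the red pentagon

(moved 1.0)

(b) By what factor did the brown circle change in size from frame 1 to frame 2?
1.6×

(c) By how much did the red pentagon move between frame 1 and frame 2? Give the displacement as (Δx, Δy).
(-0.6, 0.8)

The red pentagon was at (7.5, 6.8) in frame 1 and (6.9, 7.6) in frame 2.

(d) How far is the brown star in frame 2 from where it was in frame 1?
4.4

The brown star moved from (10.2, 1.7) to (6.5, 4.0), a distance of √(3.7² + 2.3²) ≈ 4.4.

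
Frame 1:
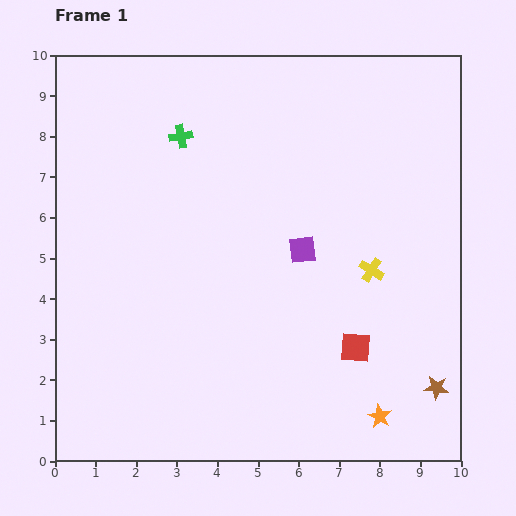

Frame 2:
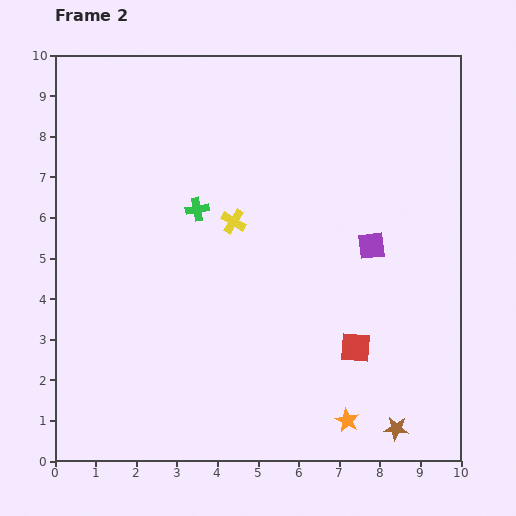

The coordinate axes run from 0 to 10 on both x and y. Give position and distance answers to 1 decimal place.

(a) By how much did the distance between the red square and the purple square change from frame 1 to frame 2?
-0.2

Distance in frame 1: 2.7. Distance in frame 2: 2.5.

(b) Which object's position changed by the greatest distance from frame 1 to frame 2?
the yellow cross

(moved 3.6; next 1.8)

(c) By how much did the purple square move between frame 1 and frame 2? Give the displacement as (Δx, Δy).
(1.7, 0.1)

The purple square was at (6.1, 5.2) in frame 1 and (7.8, 5.3) in frame 2.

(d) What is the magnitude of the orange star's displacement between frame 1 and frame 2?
0.8

The orange star moved from (8.0, 1.1) to (7.2, 1.0), a distance of √(0.8² + 0.1²) ≈ 0.8.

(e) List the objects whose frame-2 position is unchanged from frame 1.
the red square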